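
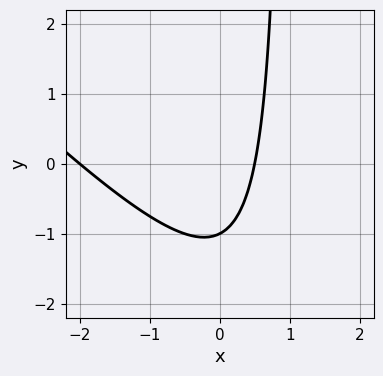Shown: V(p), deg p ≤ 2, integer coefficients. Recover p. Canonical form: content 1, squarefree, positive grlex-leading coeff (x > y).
2*x^2 + 2*x*y + 3*x - 2*y - 2

deg p = 2.
From the axis intercepts and sections: it meets the y-axis at y = -1 (among the integer gridlines); one x-axis crossing is at x = -2.
Assembling these constraints gives the stated polynomial.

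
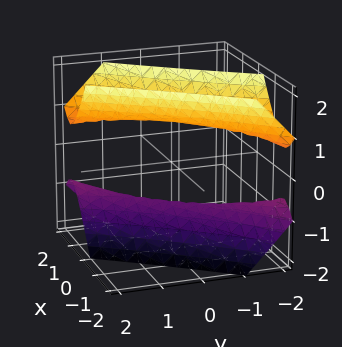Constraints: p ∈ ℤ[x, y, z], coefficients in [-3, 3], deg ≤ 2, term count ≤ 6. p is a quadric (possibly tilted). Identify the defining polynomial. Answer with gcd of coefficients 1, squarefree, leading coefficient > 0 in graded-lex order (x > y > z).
2*x^2 - 3*x*y + y^2 - z^2 + 1

(a) I count 2 distinct pieces. Treating them together as one polynomial.
(b) Degree: a generic line meets the surface in up to 2 points, so deg p = 2.
(c) Against the integer gridlines: among the integer gridlines, it crosses the z-axis at z ∈ {-1, 1}; it misses every integer gridline on the x-axis; it misses every integer gridline on the y-axis.
(d) Fitting integer coefficients to these (and the overall shape) gives p.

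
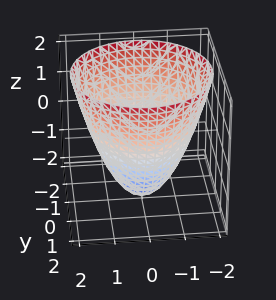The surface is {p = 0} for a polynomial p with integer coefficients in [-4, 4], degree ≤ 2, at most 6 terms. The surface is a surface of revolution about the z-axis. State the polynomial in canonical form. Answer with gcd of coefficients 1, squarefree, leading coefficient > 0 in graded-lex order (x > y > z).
1. The degree is 2 — the shape is more complex than any degree-1 surface.
2. Symmetry: every cross-section ⟂ z is a circle, so x, y appear only via x² + y².
3. Against the integer gridlines: a circular section at z = -1 has radius exactly 1; it meets the z-axis at z = -2 (among the integer gridlines).
4. Matching integer coefficients to the picture gives p.

x^2 + y^2 - z - 2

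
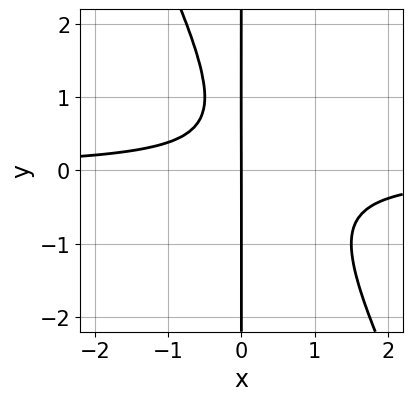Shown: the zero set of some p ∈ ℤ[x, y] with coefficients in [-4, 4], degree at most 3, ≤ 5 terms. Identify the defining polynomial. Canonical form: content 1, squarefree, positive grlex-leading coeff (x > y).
The degree is 3 — the shape is more complex than any degree-2 curve.
From the axis intercepts and sections: it meets the x-axis at x = 0 (among the integer gridlines); the visible y-axis segment lies entirely on the curve.
Solving for integer coefficients yields p as stated.

2*x^2*y + x*y^2 - x*y + x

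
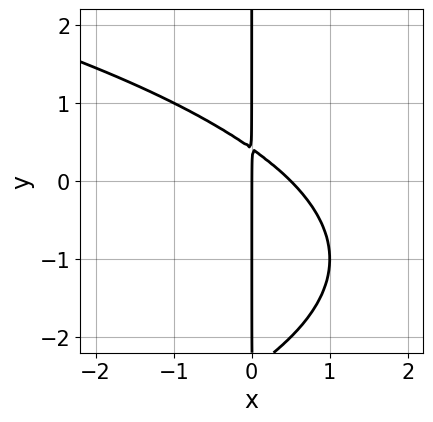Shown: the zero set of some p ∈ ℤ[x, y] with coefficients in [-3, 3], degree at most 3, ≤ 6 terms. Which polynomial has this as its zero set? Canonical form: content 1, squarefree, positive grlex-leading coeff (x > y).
x*y^2 + 2*x^2 + 2*x*y - x

1. Degree: a generic line meets the curve in up to 3 points, so deg p = 3.
2. Checking where it meets the axes: the visible y-axis segment lies entirely on the curve; it crosses the x-axis at the gridline x = 0.
3. Assembling these constraints gives the stated polynomial.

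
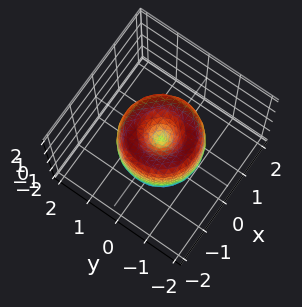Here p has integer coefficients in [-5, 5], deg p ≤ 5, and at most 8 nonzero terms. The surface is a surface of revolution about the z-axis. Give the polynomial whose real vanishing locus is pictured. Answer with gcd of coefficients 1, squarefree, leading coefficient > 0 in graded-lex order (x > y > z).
(a) The degree is 4 — the shape is more complex than any degree-3 surface.
(b) By symmetry, every cross-section ⟂ z is a circle, so x, y appear only via x² + y².
(c) Observable constraints: a circular section at z = 0 has radius between 1 and 2; it meets the x-axis at x = 0 (among the integer gridlines); it crosses the z-axis at the gridline z = 0.
(d) Putting this together gives p.

2*x^4 + 4*x^2*y^2 + 2*y^4 - 3*x^2 - 3*y^2 + z^2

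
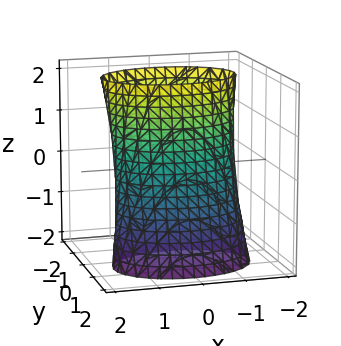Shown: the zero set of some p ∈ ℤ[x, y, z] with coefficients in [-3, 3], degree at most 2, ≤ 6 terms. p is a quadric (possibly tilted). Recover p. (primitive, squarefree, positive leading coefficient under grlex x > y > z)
x^2 + 2*y^2 + y*z - 2

The degree is 2 — a generic line meets the surface in up to 2 points.
Checking where it meets the axes: the y-axis gridline crossings are at y ∈ {-1, 1}; it misses every integer gridline on the z-axis.
Putting this together gives p.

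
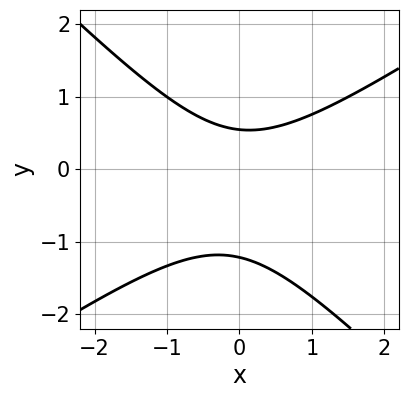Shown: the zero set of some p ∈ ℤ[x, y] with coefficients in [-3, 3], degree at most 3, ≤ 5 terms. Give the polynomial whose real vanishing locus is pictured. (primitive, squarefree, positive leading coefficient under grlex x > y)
The degree is 2 — a generic line meets the curve in up to 2 points.
Against the integer gridlines: no x-intercept at any integer in the box.
The integer polynomial consistent with all of this is the stated p.

2*x^2 - x*y - 3*y^2 - 2*y + 2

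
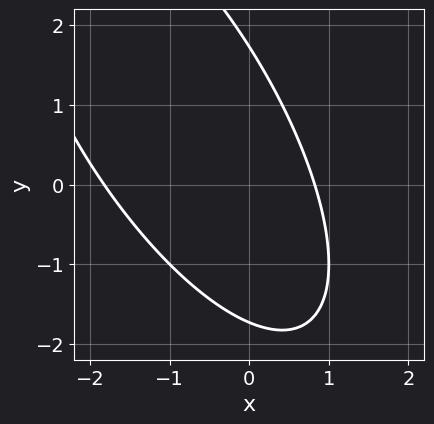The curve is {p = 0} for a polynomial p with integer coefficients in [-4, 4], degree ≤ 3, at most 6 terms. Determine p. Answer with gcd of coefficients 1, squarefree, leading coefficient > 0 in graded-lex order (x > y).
2*x^2 + 2*x*y + y^2 + 2*x - 3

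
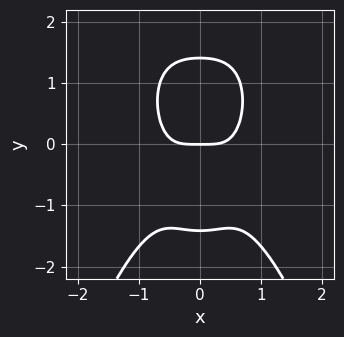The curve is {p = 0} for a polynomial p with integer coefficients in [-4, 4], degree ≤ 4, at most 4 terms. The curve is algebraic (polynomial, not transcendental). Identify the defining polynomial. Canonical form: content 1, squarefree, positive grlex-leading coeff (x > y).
(a) deg p = 4. No degree-3 curve has this shape.
(b) Symmetries: the x ↦ −x reflection is a symmetry, so x appears only in even powers.
(c) Reading off the gridlines: it meets the x-axis at x = 0 (among the integer gridlines); it crosses the y-axis at the gridline y = 0.
(d) Together with the visible shape, these determine p as stated.

3*x^4 + x^2*y + y^3 - 2*y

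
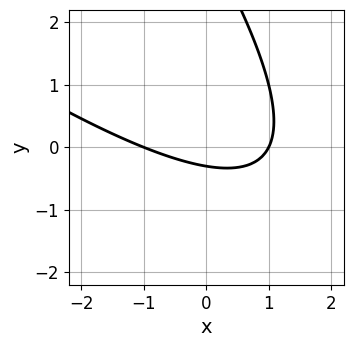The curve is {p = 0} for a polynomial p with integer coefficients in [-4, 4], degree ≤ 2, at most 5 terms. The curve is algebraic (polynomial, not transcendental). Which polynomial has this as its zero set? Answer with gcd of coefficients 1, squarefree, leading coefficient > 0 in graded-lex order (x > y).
First, degree: no degree-1 curve has this shape, so deg p = 2.
Then, checking where it meets the axes: among the integer gridlines, it crosses the x-axis at x ∈ {-1, 1}.
Finally, fitting integer coefficients to these (and the overall shape) gives p.

x^2 + 2*x*y + y^2 - 3*y - 1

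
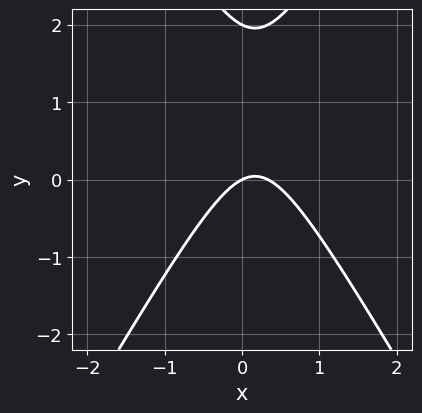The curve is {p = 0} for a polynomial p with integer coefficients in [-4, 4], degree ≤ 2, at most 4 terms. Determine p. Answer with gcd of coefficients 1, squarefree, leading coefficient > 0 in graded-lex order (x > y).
The degree is 2 — the shape is more complex than any degree-1 curve.
Observable constraints: one x-axis crossing is at x = 0; among the integer gridlines, it crosses the y-axis at y ∈ {0, 2}.
Together with the visible shape, these determine p as stated.

3*x^2 - y^2 - x + 2*y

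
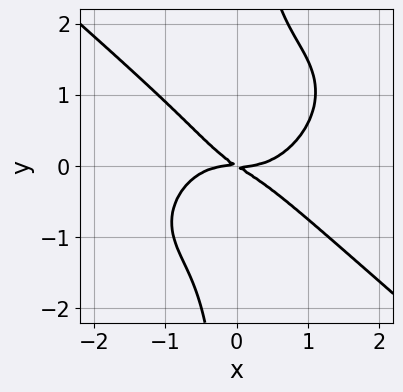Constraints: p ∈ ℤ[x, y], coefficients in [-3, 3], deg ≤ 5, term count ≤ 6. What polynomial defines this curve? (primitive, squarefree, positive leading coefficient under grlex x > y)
Degree: the shape is more complex than any degree-3 curve, so deg p = 4.
Checking where it meets the axes: one x-axis crossing is at x = 0; it crosses the y-axis at the gridline y = 0.
Together with the visible shape, these determine p as stated.

2*x^4 + 3*x*y^3 - x*y^2 - 2*x*y - 3*y^2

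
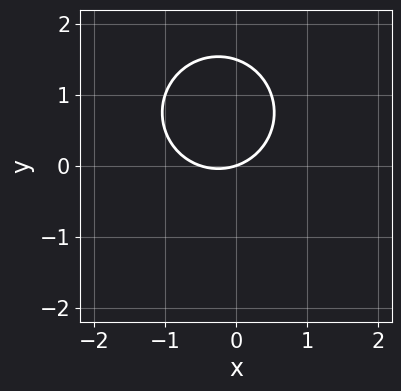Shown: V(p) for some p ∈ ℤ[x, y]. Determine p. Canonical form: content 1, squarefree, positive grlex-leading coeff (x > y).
2*x^2 + 2*y^2 + x - 3*y

First, the degree is 2 — a generic line meets the curve in up to 2 points.
Then, against the integer gridlines: it meets the y-axis at y = 0 (among the integer gridlines); one x-axis crossing is at x = 0.
Finally, fitting integer coefficients to these (and the overall shape) gives p.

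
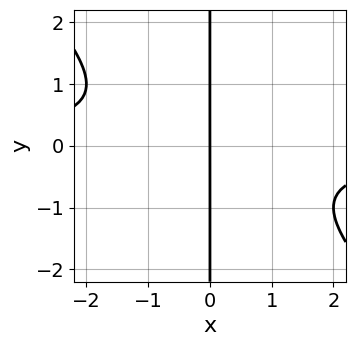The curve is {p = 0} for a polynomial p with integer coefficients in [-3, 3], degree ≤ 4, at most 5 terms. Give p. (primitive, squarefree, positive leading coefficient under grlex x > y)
x^2*y + x*y^2 + x

1. deg p = 3. The shape is more complex than any degree-2 curve.
2. Observable constraints: one x-axis crossing is at x = 0; the visible y-axis segment lies entirely on the curve.
3. The integer polynomial consistent with all of this is the stated p.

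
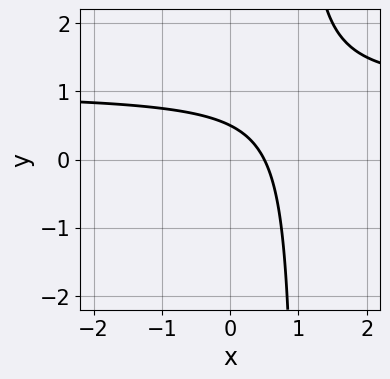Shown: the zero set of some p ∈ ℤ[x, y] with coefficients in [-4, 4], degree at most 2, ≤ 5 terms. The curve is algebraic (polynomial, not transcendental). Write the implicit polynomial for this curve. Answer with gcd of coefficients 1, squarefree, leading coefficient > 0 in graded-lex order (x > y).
2*x*y - 2*x - 2*y + 1

The degree is 2 — a generic line meets the curve in up to 2 points.
Matching integer coefficients to the picture gives p.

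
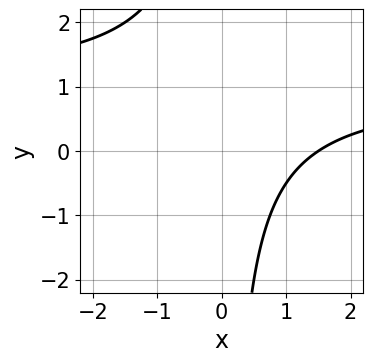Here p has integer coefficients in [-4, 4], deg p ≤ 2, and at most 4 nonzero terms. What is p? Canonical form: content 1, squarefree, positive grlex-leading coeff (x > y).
2*x*y - 2*x + 3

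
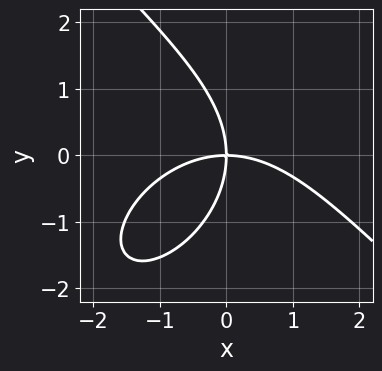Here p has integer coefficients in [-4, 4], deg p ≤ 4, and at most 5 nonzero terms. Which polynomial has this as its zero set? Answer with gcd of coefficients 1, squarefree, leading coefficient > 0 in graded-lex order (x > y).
deg p = 3. The shape is more complex than any degree-2 curve.
Checking where it meets the axes: it meets the y-axis at y = 0 (among the integer gridlines); one x-axis crossing is at x = 0.
Matching integer coefficients to the picture gives p.

x^3 + y^3 + 3*x*y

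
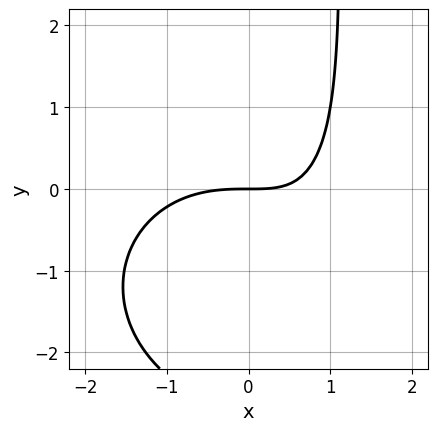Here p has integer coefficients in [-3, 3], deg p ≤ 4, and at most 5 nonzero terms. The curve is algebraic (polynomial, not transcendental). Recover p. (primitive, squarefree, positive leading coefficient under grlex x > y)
deg p = 3. No degree-2 curve has this shape.
From the visible intercepts: it meets the x-axis at x = 0 (among the integer gridlines); one y-axis crossing is at y = 0.
The integer polynomial consistent with all of this is the stated p.

x^3 + x*y^2 + 2*x*y - y^2 - 3*y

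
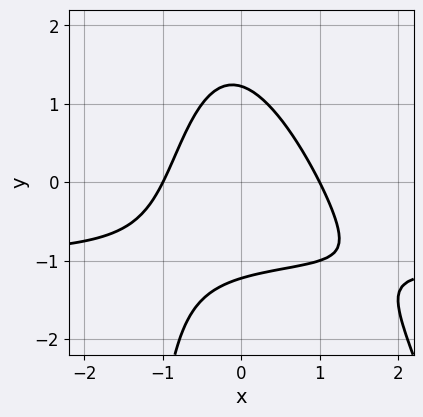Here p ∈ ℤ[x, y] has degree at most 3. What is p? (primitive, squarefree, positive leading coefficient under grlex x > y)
3*x^2*y + x*y^2 + 3*x^2 + 2*y^2 - 3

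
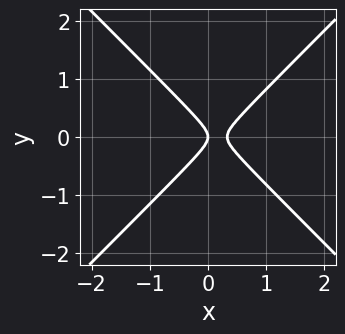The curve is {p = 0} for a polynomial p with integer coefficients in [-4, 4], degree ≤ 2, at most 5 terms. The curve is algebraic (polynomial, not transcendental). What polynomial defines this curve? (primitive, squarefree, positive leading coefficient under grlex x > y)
3*x^2 - 3*y^2 - x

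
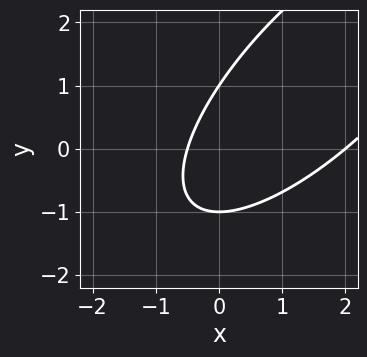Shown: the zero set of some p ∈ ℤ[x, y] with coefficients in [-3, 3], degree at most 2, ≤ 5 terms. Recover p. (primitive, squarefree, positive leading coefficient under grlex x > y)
(a) Degree: a generic line meets the curve in up to 2 points, so deg p = 2.
(b) Reading off the gridlines: the y-axis gridline crossings are at y ∈ {-1, 1}; one x-axis crossing is at x = 2.
(c) The integer polynomial consistent with all of this is the stated p.

2*x^2 - 3*x*y + 2*y^2 - 3*x - 2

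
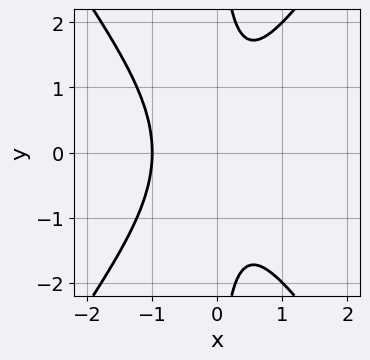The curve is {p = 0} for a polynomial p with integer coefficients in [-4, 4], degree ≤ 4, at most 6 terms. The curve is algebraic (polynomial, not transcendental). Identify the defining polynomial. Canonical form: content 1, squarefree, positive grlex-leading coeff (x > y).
First, degree: a generic line meets the curve in up to 3 points, so deg p = 3.
Next, symmetries: mirror symmetry y ↦ −y ⇒ only even powers of y.
Next, checking where it meets the axes: the curve avoids every integer y-axis point in the box; it meets the x-axis at x = -1 (among the integer gridlines).
Finally, the integer polynomial consistent with all of this is the stated p.

2*x^3 - x*y^2 + x^2 + 1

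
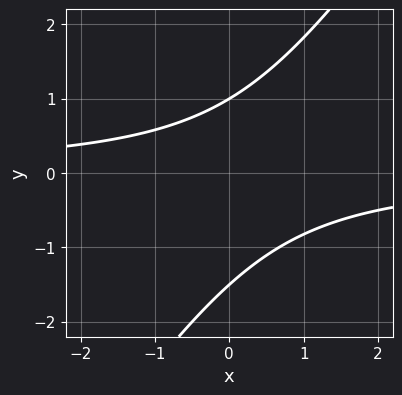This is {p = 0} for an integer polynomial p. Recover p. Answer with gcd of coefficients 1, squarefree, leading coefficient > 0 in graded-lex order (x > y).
1. Degree: a generic line meets the curve in up to 2 points, so deg p = 2.
2. Reading off the gridlines: the curve avoids every integer x-axis point in the box; it meets the y-axis at y = 1 (among the integer gridlines).
3. The integer polynomial consistent with all of this is the stated p.

3*x*y - 2*y^2 - y + 3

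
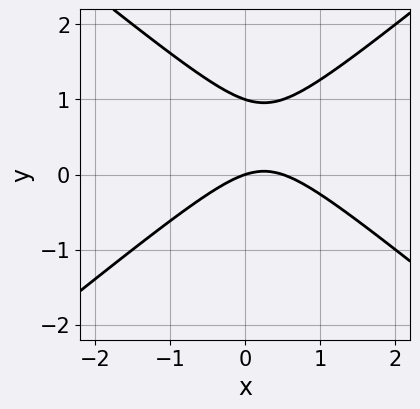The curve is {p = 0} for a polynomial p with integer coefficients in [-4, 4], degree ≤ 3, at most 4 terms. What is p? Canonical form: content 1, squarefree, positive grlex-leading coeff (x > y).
First, the degree is 2 — the shape is more complex than any degree-1 curve.
Next, checking where it meets the axes: the y-axis gridline crossings are at y ∈ {0, 1}; it meets the x-axis at x = 0 (among the integer gridlines).
Finally, putting this together gives p.

2*x^2 - 3*y^2 - x + 3*y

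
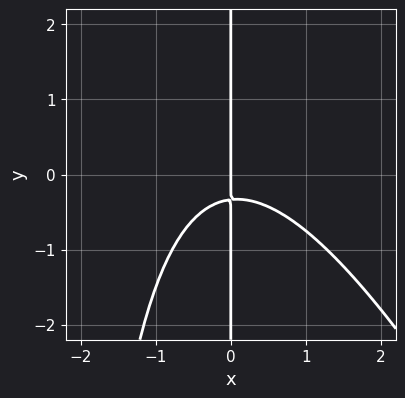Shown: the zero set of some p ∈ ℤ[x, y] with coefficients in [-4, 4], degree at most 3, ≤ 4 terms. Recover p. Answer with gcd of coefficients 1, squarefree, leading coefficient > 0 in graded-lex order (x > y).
2*x^3 + x^2*y + 3*x*y + x

1. The degree is 3 — the shape is more complex than any degree-2 curve.
2. From the axis intercepts and sections: it meets the x-axis at x = 0 (among the integer gridlines); every point of the y-axis in the box is on the curve.
3. Solving for integer coefficients yields p as stated.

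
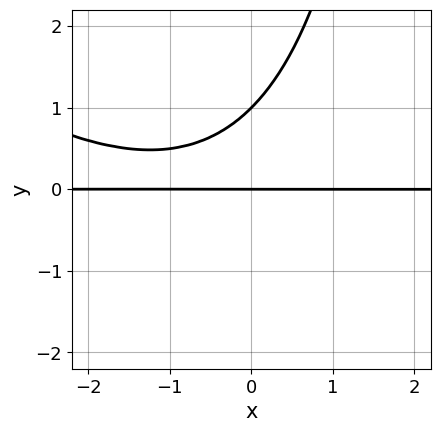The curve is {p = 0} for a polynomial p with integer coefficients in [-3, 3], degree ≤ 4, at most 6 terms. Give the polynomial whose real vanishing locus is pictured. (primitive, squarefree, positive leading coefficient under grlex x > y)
1. Degree: no degree-2 curve has this shape, so deg p = 3.
2. Checking where it meets the axes: among the integer gridlines, it crosses the y-axis at y ∈ {0, 1}; the visible x-axis segment lies entirely on the curve.
3. Together with the visible shape, these determine p as stated.

x^2*y + x*y^2 + 2*x*y - 3*y^2 + 3*y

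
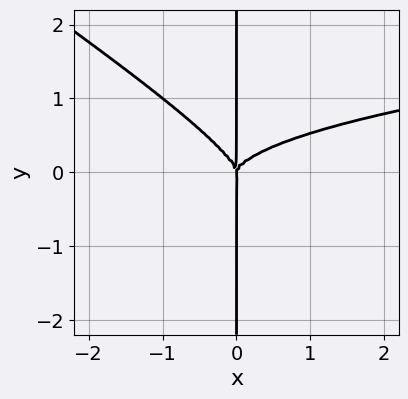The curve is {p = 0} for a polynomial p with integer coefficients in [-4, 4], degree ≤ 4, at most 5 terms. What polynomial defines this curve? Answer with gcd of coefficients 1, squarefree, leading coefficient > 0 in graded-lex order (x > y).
2*x^2*y^2 + 3*x*y^3 - x^3

1. deg p = 4. No degree-3 curve has this shape.
2. Checking where it meets the axes: one x-axis crossing is at x = 0; every point of the y-axis in the box is on the curve.
3. The integer polynomial consistent with all of this is the stated p.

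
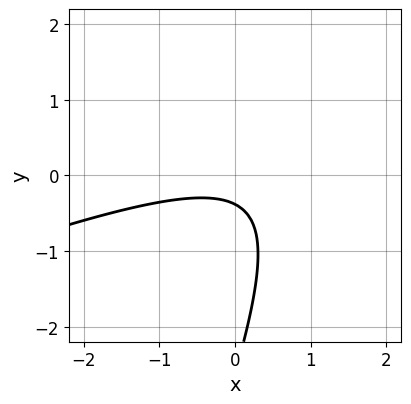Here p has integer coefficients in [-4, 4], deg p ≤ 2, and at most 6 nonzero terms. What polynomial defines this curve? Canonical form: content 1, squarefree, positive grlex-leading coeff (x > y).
Degree: a generic line meets the curve in up to 2 points, so deg p = 2.
Against the integer gridlines: it misses every integer gridline on the x-axis.
The integer polynomial consistent with all of this is the stated p.

x^2 - 3*x*y + y^2 + 3*y + 1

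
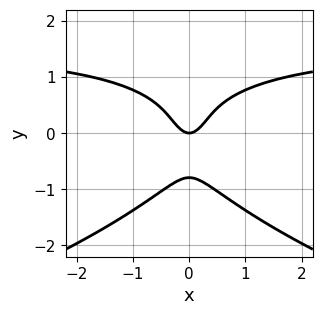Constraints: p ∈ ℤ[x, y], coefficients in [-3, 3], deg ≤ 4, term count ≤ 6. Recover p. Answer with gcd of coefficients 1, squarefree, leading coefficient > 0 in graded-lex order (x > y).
2*y^4 + 2*x^2*y - 3*x^2 + y

1. Degree: no degree-3 curve has this shape, so deg p = 4.
2. Symmetries: it's symmetric under x → −x, forcing even powers of x.
3. Checking where it meets the axes: it crosses the x-axis at the gridline x = 0; it crosses the y-axis at the gridline y = 0.
4. Matching integer coefficients to the picture gives p.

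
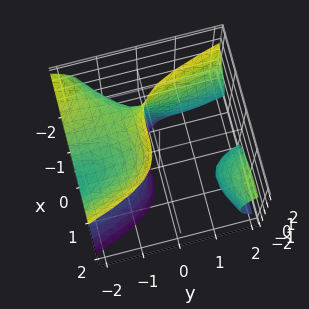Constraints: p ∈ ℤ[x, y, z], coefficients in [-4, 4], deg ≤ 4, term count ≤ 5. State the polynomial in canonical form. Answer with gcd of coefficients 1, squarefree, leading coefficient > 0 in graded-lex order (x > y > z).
2*x^3 - 2*x^2*y - x*y^2 + 2*y*z^2 + 2

The picture has 2 separate pieces. Treating them together as one polynomial.
The degree is 3 — no degree-2 surface has this shape.
Observable constraints: it misses every integer gridline on the y-axis; it meets the x-axis at x = -1 (among the integer gridlines).
Fitting integer coefficients to these (and the overall shape) gives p.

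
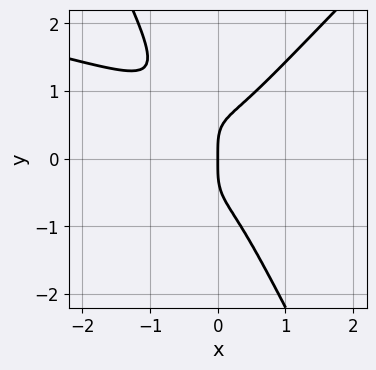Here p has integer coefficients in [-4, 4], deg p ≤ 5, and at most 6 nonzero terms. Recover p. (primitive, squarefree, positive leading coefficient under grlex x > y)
2*x^2*y^2 - x*y^3 - y^4 + 2*x^3 + x

1. deg p = 4. A generic line meets the curve in up to 4 points.
2. Reading off the gridlines: one y-axis crossing is at y = 0; it crosses the x-axis at the gridline x = 0.
3. These observations pin down the coefficients.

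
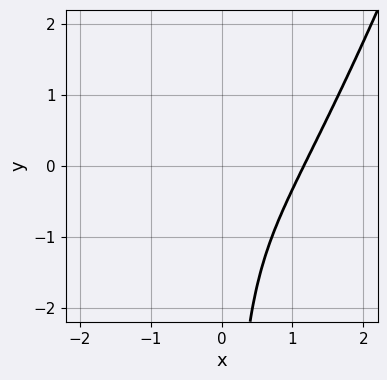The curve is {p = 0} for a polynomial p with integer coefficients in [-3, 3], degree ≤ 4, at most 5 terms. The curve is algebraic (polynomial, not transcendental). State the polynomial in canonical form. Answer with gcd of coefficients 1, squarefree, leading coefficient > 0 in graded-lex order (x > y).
3*x^3 - x^2*y - 2*x^2 - 2*x*y - 2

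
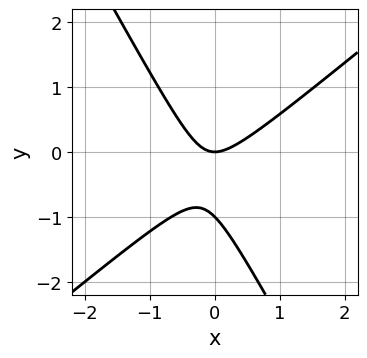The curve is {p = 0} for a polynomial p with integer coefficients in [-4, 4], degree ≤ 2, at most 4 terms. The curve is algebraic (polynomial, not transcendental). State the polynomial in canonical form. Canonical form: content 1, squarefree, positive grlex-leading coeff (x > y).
First, degree: a generic line meets the curve in up to 2 points, so deg p = 2.
Next, observable constraints: it crosses the x-axis at the gridline x = 0; the y-axis gridline crossings are at y ∈ {-1, 0}.
Finally, putting this together gives p.

3*x^2 - 2*x*y - 2*y^2 - 2*y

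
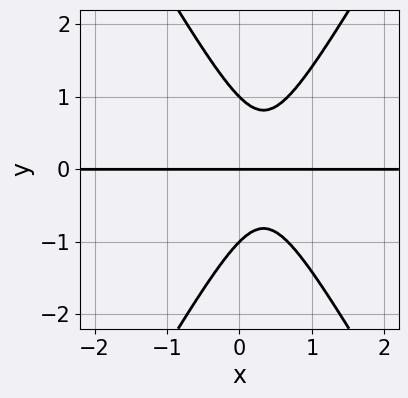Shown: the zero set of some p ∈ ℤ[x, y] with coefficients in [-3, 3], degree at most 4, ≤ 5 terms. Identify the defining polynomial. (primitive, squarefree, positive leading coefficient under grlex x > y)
3*x^2*y - y^3 - 2*x*y + y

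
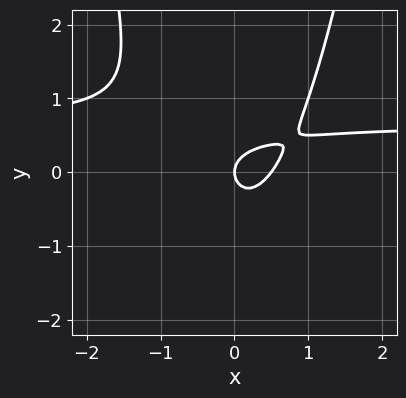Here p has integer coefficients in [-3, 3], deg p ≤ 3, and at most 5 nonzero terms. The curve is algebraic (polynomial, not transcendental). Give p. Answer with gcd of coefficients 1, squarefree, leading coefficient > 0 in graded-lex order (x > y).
(a) deg p = 3.
(b) From the axis intercepts and sections: one y-axis crossing is at y = 0; it meets the x-axis at x = 0 (among the integer gridlines).
(c) Solving for integer coefficients yields p as stated.

3*x^2*y - 2*x^2 - 2*y^2 + x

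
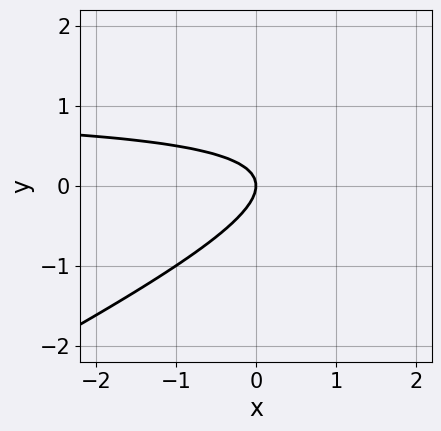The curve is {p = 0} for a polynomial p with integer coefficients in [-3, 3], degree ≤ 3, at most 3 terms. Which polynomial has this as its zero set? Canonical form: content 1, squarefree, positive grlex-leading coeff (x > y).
x*y - 2*y^2 - x

1. The degree is 2 — a generic line meets the curve in up to 2 points.
2. Against the integer gridlines: it meets the y-axis at y = 0 (among the integer gridlines); one x-axis crossing is at x = 0.
3. Solving for integer coefficients yields p as stated.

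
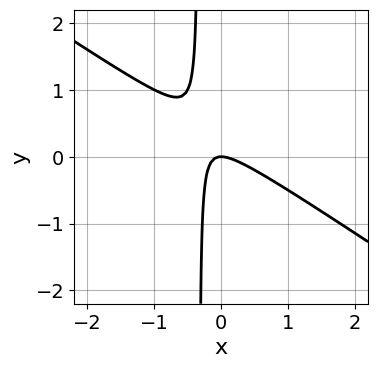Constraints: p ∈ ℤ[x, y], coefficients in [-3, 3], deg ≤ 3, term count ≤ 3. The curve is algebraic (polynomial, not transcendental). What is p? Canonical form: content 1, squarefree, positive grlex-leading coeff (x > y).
2*x^2 + 3*x*y + y

The degree is 2 — the shape is more complex than any degree-1 curve.
Observable constraints: one y-axis crossing is at y = 0; it meets the x-axis at x = 0 (among the integer gridlines).
Fitting integer coefficients to these (and the overall shape) gives p.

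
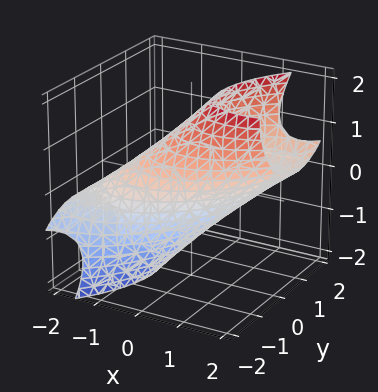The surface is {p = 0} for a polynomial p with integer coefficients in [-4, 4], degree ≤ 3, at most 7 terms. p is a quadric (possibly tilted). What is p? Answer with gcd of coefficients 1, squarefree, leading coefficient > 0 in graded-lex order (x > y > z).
1. deg p = 2. The shape is more complex than any degree-1 surface.
2. The integer polynomial consistent with all of this is the stated p.

x^2 - x*y - 2*x*z + y^2 + z^2 - 2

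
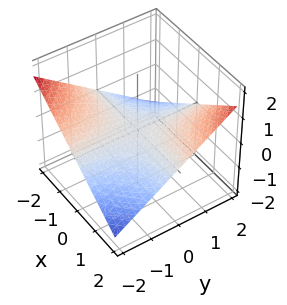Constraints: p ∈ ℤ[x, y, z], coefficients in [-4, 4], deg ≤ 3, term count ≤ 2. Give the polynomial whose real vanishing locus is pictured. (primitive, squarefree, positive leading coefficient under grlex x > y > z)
deg p = 2. A saddle surface; a quadric.
From the axis intercepts and sections: every point of the y-axis in the box is on the surface; every point of the x-axis in the box is on the surface.
These observations pin down the coefficients.

x*y - 3*z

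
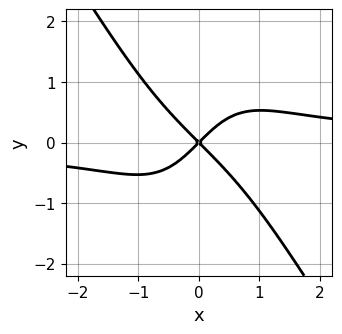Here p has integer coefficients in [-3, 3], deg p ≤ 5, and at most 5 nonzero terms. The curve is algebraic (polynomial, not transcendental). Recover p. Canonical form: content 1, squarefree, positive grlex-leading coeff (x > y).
1. Degree: the shape is more complex than any degree-3 curve, so deg p = 4.
2. From the axis intercepts and sections: it crosses the y-axis at the gridline y = 0; one x-axis crossing is at x = 0.
3. Fitting integer coefficients to these (and the overall shape) gives p.

3*x^3*y + 2*x^2*y^2 - 3*x^2 + 3*y^2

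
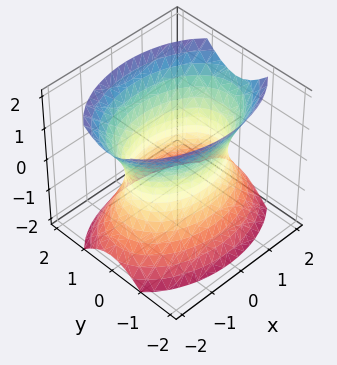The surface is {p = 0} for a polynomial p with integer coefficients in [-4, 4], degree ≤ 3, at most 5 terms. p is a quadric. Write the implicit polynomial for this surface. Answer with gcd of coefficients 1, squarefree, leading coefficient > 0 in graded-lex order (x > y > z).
x^2 + 2*y^2 - z^2 - 2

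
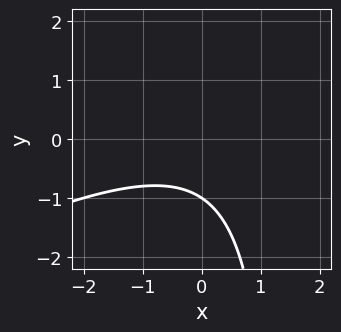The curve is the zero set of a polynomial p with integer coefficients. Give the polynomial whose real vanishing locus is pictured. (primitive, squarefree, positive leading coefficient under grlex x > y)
x^2 - 2*x*y + 3*y + 3

deg p = 2.
From the axis intercepts and sections: it misses every integer gridline on the x-axis; one y-axis crossing is at y = -1.
The integer polynomial consistent with all of this is the stated p.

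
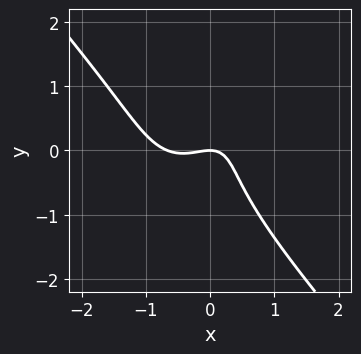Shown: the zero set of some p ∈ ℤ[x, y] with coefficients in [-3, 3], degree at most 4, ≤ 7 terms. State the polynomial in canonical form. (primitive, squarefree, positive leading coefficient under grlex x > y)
3*x^3 + 2*y^3 + 2*x^2 - 2*x*y + 2*y

The degree is 3 — no degree-2 curve has this shape.
Reading off the gridlines: one x-axis crossing is at x = 0; it meets the y-axis at y = 0 (among the integer gridlines).
Fitting integer coefficients to these (and the overall shape) gives p.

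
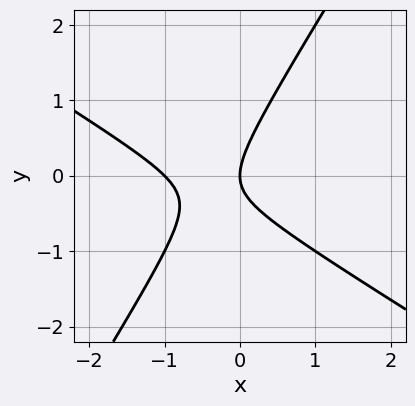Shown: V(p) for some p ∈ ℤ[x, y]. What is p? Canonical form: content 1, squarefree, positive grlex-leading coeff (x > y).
Degree: a generic line meets the curve in up to 2 points, so deg p = 2.
From the visible intercepts: among the integer gridlines, it crosses the x-axis at x ∈ {-1, 0}; it crosses the y-axis at the gridline y = 0.
Matching integer coefficients to the picture gives p.

x^2 + x*y - y^2 + x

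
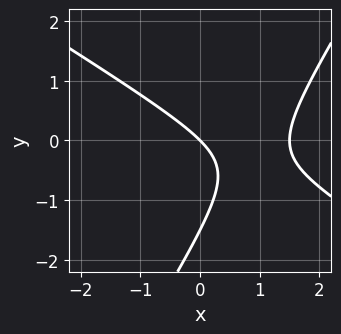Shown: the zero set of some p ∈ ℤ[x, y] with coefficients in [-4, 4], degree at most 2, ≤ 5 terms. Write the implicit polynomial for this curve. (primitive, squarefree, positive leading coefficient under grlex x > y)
2*x^2 + 2*x*y - 2*y^2 - 3*x - 3*y

deg p = 2. The shape is more complex than any degree-1 curve.
Observable constraints: one x-axis crossing is at x = 0; it crosses the y-axis at the gridline y = 0.
Matching integer coefficients to the picture gives p.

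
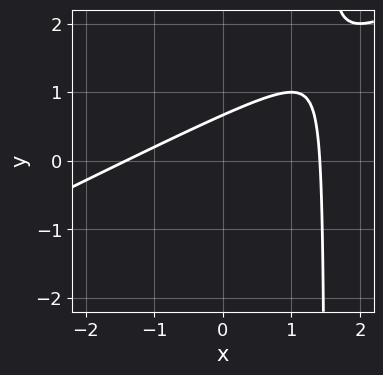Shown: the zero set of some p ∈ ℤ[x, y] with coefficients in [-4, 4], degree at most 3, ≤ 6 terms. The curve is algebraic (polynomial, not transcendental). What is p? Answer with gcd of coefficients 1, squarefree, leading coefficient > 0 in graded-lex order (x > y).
x^2 - 2*x*y + 3*y - 2

1. The degree is 2 — the shape is more complex than any degree-1 curve.
2. Putting this together gives p.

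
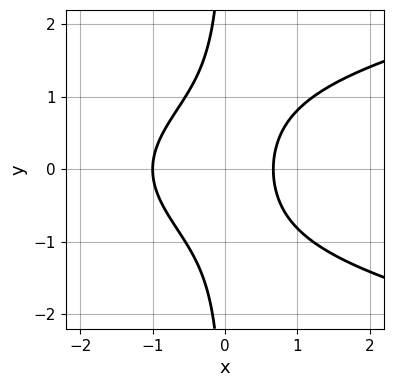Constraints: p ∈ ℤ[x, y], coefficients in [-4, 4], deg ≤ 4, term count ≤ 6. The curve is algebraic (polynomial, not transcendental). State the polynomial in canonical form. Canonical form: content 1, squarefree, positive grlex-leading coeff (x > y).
First, degree: the shape is more complex than any degree-2 curve, so deg p = 3.
Then, symmetries: mirror symmetry y ↦ −y ⇒ only even powers of y.
Next, against the integer gridlines: the curve avoids every integer y-axis point in the box; it meets the x-axis at x = -1 (among the integer gridlines).
Finally, solving for integer coefficients yields p as stated.

3*x*y^2 - 3*x^2 - x + 2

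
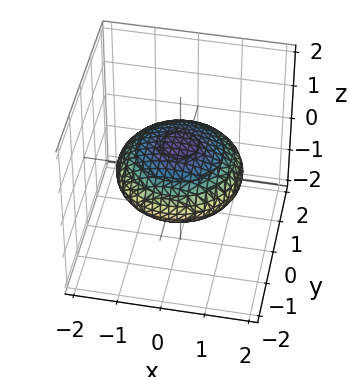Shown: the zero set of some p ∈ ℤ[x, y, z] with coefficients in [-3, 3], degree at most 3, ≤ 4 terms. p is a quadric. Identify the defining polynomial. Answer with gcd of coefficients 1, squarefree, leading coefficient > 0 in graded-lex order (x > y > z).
x^2 + y^2 + 3*z^2 - 2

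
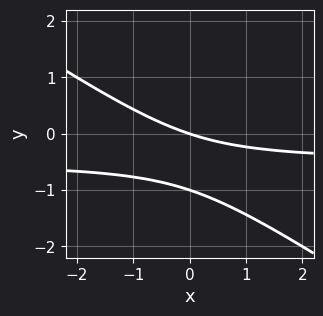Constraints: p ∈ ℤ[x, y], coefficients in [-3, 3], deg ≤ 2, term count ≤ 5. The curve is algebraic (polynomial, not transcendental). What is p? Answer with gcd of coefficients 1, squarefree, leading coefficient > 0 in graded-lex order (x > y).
2*x*y + 3*y^2 + x + 3*y

(a) The degree is 2 — a generic line meets the curve in up to 2 points.
(b) From the visible intercepts: the y-axis gridline crossings are at y ∈ {-1, 0}; it meets the x-axis at x = 0 (among the integer gridlines).
(c) Putting this together gives p.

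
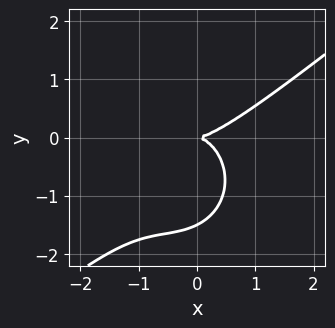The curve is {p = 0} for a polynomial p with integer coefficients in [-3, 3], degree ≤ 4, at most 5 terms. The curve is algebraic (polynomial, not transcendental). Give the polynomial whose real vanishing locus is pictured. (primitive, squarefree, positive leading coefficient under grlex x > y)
1. The degree is 3 — a generic line meets the curve in up to 3 points.
2. Reading off the gridlines: it meets the x-axis at x = 0 (among the integer gridlines); it meets the y-axis at y = 0 (among the integer gridlines).
3. Solving for integer coefficients yields p as stated.

2*x^3 - 2*x^2*y + x*y^2 - 2*y^3 - 3*y^2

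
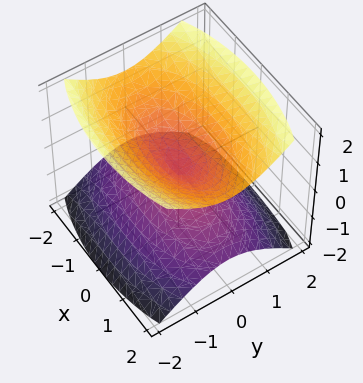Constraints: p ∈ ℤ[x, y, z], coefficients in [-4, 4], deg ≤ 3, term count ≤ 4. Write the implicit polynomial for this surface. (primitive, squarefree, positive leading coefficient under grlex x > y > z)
First, the picture has 2 separate pieces. They look like related sheets of one shape, so recover p as a whole.
Next, degree: two nappes meeting at a single point; a quadric, so deg p = 2.
Then, symmetries: the x ↦ −x reflection is a symmetry, so x appears only in even powers; it's symmetric under z → −z, forcing even powers of z; it's symmetric under y → −y, forcing even powers of y.
Then, from the axis intercepts and sections: one x-axis crossing is at x = 0; it crosses the y-axis at the gridline y = 0; one z-axis crossing is at z = 0.
Finally, matching integer coefficients to the picture gives p.

x^2 + 3*y^2 - 3*z^2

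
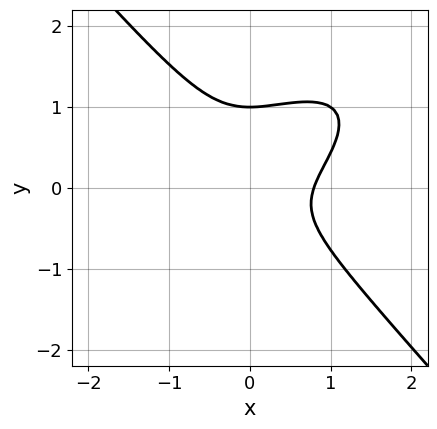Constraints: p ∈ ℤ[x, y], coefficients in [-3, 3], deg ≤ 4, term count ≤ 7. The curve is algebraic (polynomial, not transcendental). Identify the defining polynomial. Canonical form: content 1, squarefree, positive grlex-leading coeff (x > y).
2*x^3 - 2*x^2*y + 3*y^3 - 2*y^2 - 1

(a) deg p = 3. A generic line meets the curve in up to 3 points.
(b) Against the integer gridlines: it meets the y-axis at y = 1 (among the integer gridlines).
(c) Solving for integer coefficients yields p as stated.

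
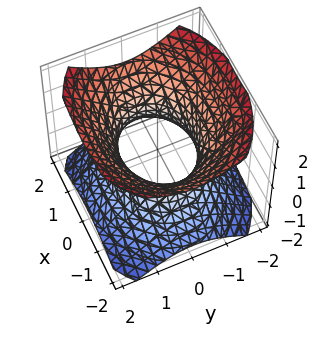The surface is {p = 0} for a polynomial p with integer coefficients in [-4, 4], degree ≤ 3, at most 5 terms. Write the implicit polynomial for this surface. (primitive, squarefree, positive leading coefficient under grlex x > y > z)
2*x^2 + 3*y^2 - 3*z^2 - 3

1. The degree is 2 — one connected sheet with a waist; a quadric.
2. Symmetries: it's symmetric under y → −y, forcing even powers of y; mirror symmetry x ↦ −x ⇒ only even powers of x; the z ↦ −z reflection is a symmetry, so z appears only in even powers.
3. Against the integer gridlines: the y-axis gridline crossings are at y ∈ {-1, 1}; it misses every integer gridline on the z-axis.
4. Putting this together gives p.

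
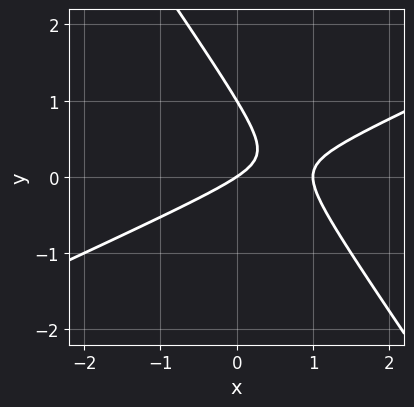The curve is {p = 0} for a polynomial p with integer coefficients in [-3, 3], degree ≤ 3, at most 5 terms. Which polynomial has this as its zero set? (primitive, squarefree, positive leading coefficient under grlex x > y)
2*x^2 - 3*x*y - 3*y^2 - 2*x + 3*y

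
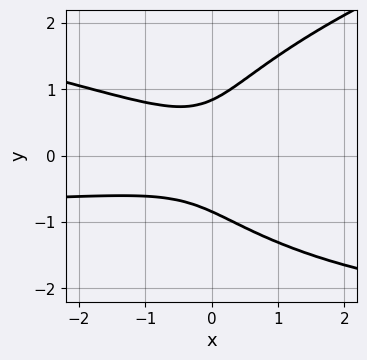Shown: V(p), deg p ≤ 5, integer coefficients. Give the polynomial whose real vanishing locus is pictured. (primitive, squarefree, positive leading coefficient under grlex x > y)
Degree: the shape is more complex than any degree-3 curve, so deg p = 4.
Checking where it meets the axes: no x-intercept at any integer in the box.
Assembling these constraints gives the stated polynomial.

2*y^4 - x^2*y - 3*x*y^2 - x^2 - 1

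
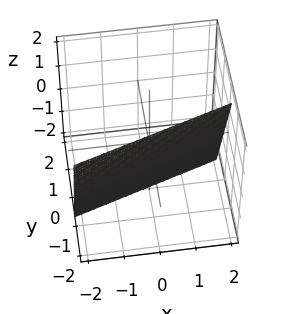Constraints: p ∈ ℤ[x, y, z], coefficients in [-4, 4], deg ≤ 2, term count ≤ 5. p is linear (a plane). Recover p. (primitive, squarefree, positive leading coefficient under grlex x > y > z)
x - 3*y - z - 2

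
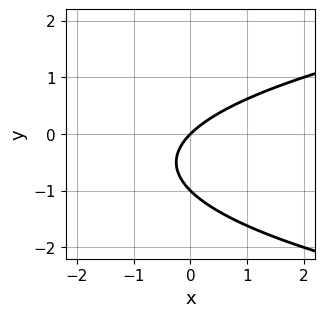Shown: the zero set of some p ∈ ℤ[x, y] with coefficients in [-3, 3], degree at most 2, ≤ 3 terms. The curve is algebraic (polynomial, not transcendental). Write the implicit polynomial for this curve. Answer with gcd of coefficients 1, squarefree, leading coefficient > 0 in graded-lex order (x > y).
(a) Degree: a generic line meets the curve in up to 2 points, so deg p = 2.
(b) From the visible intercepts: among the integer gridlines, it crosses the y-axis at y ∈ {-1, 0}; it crosses the x-axis at the gridline x = 0.
(c) Together with the visible shape, these determine p as stated.

y^2 - x + y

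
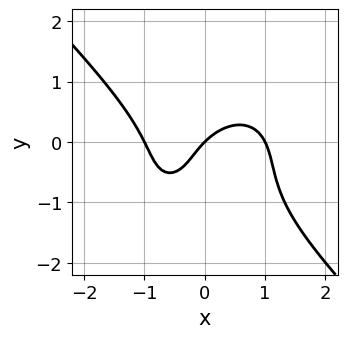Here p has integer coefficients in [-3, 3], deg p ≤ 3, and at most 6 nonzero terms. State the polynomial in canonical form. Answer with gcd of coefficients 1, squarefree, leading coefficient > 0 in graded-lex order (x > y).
1. deg p = 3. No degree-2 curve has this shape.
2. From the visible intercepts: the x-axis gridline crossings are at x ∈ {-1, 0, 1}; it meets the y-axis at y = 0 (among the integer gridlines).
3. Together with the visible shape, these determine p as stated.

x^3 + y^3 + y^2 - x + y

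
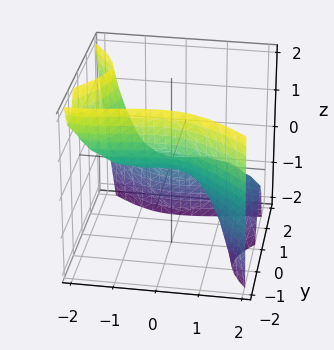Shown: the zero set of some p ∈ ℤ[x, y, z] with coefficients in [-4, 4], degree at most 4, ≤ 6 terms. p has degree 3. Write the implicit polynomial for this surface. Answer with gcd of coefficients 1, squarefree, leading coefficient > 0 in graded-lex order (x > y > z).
The degree is 3 — no degree-2 surface has this shape.
Checking where it meets the axes: one y-axis crossing is at y = 0; one x-axis crossing is at x = 0; it meets the z-axis at z = 0 (among the integer gridlines).
Matching integer coefficients to the picture gives p.

x^3 - 2*x^2*y + 3*y^3 + 3*z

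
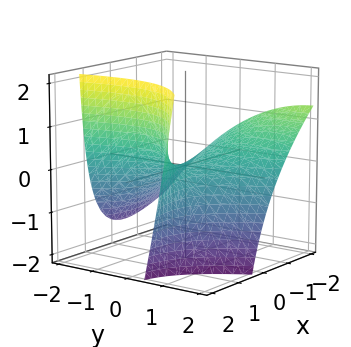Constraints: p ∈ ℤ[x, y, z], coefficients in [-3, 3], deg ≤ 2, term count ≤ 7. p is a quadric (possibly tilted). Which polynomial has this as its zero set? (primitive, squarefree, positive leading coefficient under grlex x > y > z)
1. Degree: no degree-1 surface has this shape, so deg p = 2.
2. From the visible intercepts: one y-axis crossing is at y = 0; one x-axis crossing is at x = 0.
3. Assembling these constraints gives the stated polynomial.

x^2 - 2*x*y + 2*x*z - y^2 - 3*z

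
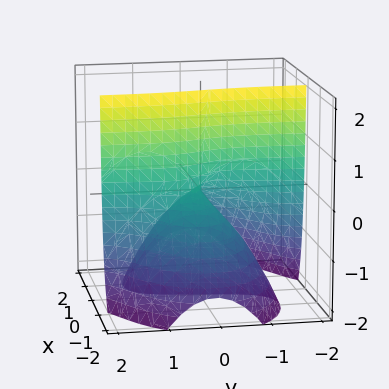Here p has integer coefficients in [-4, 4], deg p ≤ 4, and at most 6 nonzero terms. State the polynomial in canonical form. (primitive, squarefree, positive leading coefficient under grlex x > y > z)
1. Degree: a generic line meets the surface in up to 3 points, so deg p = 3.
2. From the axis intercepts and sections: every point of the z-axis in the box is on the surface; it meets the x-axis at x = 0 (among the integer gridlines); it meets the y-axis at y = 0 (among the integer gridlines).
3. Fitting integer coefficients to these (and the overall shape) gives p.

x^3 + 2*x*y^2 + 3*x*z + y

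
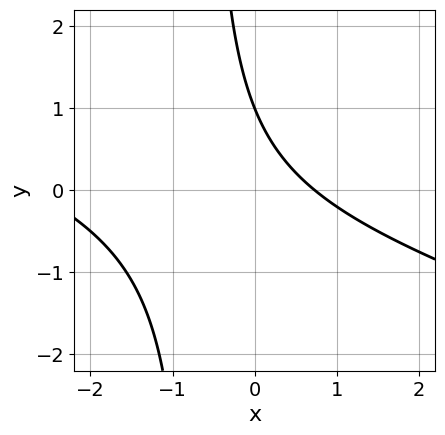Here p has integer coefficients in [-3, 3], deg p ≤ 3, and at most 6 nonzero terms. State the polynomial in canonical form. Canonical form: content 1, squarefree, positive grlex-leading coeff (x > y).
(a) deg p = 2.
(b) Checking where it meets the axes: one y-axis crossing is at y = 1.
(c) Putting this together gives p.

x^2 + 3*x*y + 2*x + 2*y - 2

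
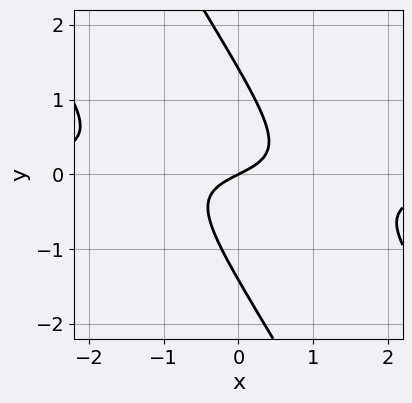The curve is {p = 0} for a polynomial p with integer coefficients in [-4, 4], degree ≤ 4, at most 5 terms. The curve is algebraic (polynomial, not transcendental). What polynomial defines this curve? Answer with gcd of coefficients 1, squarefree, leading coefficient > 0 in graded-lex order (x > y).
2*x^2*y + 3*x*y^2 + y^3 + x - 2*y

1. Degree: no degree-2 curve has this shape, so deg p = 3.
2. From the visible intercepts: one y-axis crossing is at y = 0; one x-axis crossing is at x = 0.
3. These observations pin down the coefficients.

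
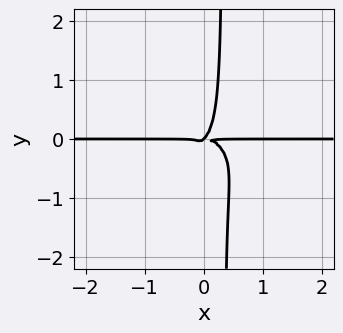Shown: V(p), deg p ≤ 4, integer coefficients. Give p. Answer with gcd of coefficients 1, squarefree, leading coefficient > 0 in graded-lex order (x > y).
1. The degree is 4 — a generic line meets the curve in up to 4 points.
2. Reading off the gridlines: every point of the x-axis in the box is on the curve; one y-axis crossing is at y = 0.
3. Assembling these constraints gives the stated polynomial.

2*x^3*y + 3*x*y^3 + x*y^2 - y^3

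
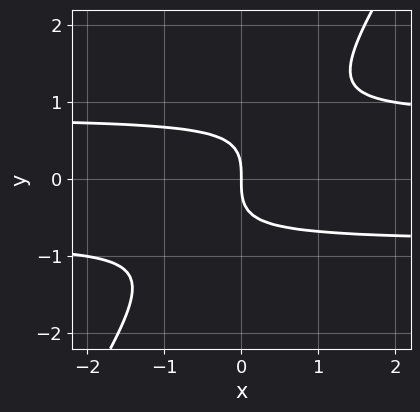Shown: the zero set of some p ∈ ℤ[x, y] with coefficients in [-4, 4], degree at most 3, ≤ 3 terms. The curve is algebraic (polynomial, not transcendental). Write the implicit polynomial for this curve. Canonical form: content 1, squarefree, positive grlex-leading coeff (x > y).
3*x*y^2 - 2*y^3 - 2*x

(a) deg p = 3.
(b) Reading off the gridlines: one y-axis crossing is at y = 0; it crosses the x-axis at the gridline x = 0.
(c) Matching integer coefficients to the picture gives p.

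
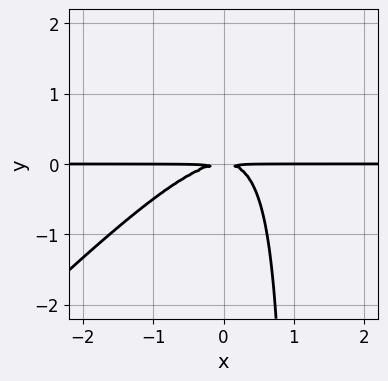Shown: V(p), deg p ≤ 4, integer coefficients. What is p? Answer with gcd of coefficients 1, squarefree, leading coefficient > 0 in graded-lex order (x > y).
x^2*y - x*y^2 + y^2

(a) deg p = 3. A generic line meets the curve in up to 3 points.
(b) Checking where it meets the axes: the visible x-axis segment lies entirely on the curve.
(c) Putting this together gives p.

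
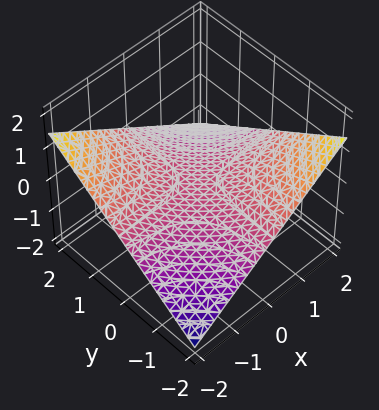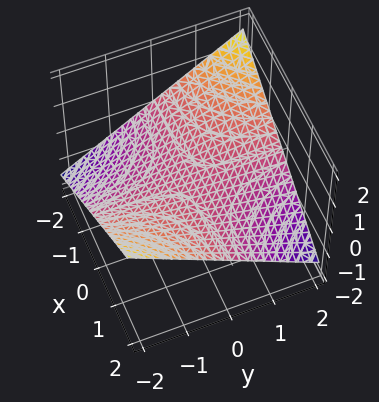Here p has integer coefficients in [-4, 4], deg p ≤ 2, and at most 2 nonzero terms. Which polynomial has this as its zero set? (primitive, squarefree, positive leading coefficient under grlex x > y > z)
x*y + 3*z

(a) Degree: a saddle surface; a quadric, so deg p = 2.
(b) Against the integer gridlines: every point of the y-axis in the box is on the surface; one z-axis crossing is at z = 0.
(c) Assembling these constraints gives the stated polynomial. Check: (1, 0, 0) on the x-axis lies on the surface, and p(1, 0, 0) = 0. ✓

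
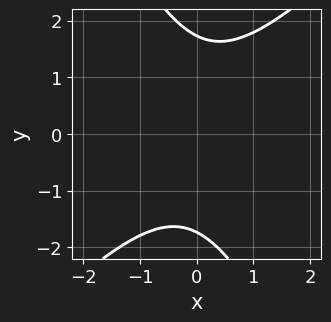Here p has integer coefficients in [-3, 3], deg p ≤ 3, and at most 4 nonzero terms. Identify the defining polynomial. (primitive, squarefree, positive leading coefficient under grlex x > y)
The degree is 2 — no degree-1 curve has this shape.
Checking where it meets the axes: the curve avoids every integer x-axis point in the box.
Fitting integer coefficients to these (and the overall shape) gives p.

2*x^2 - x*y - y^2 + 3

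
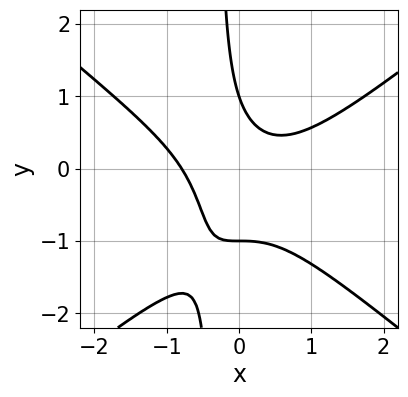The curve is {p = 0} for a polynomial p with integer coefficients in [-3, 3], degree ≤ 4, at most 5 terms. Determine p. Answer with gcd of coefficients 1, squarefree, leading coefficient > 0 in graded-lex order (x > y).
2*x^3 - 3*x*y^2 - 3*x*y - y^2 + 1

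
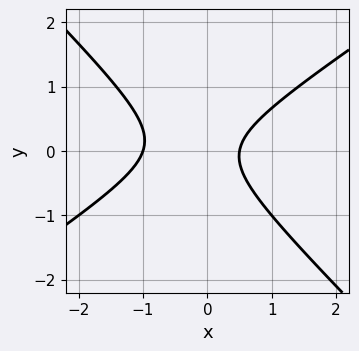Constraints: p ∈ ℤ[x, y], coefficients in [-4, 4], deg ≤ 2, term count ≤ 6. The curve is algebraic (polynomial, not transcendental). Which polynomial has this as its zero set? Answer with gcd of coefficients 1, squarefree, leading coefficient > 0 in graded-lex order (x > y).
2*x^2 - x*y - 3*y^2 + x - 1

(a) The degree is 2 — no degree-1 curve has this shape.
(b) Observable constraints: no y-intercept at any integer in the box; one x-axis crossing is at x = -1.
(c) The integer polynomial consistent with all of this is the stated p.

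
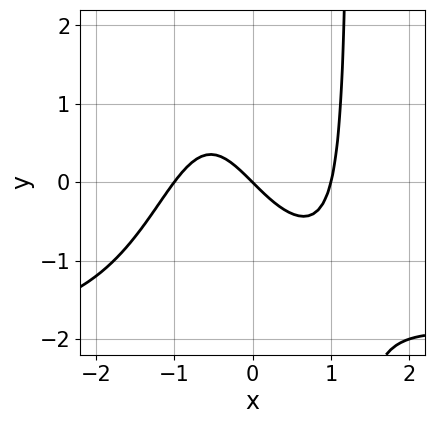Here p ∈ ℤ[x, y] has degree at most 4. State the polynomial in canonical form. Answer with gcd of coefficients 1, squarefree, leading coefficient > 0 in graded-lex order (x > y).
x^3*y + 2*x^3 - 2*x - 2*y

1. The degree is 4 — a generic line meets the curve in up to 4 points.
2. Against the integer gridlines: among the integer gridlines, it crosses the x-axis at x ∈ {-1, 0, 1}; it crosses the y-axis at the gridline y = 0.
3. Assembling these constraints gives the stated polynomial.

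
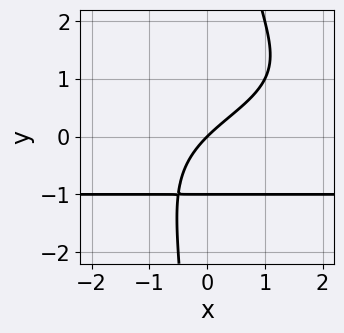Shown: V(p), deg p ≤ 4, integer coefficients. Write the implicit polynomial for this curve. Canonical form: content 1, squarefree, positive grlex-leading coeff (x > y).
deg p = 4. No degree-3 curve has this shape.
Reading off the gridlines: among the integer gridlines, it crosses the y-axis at y ∈ {-1, 0}; one x-axis crossing is at x = 0.
The integer polynomial consistent with all of this is the stated p.

x*y^3 + x*y - 2*y^2 + 2*x - 2*y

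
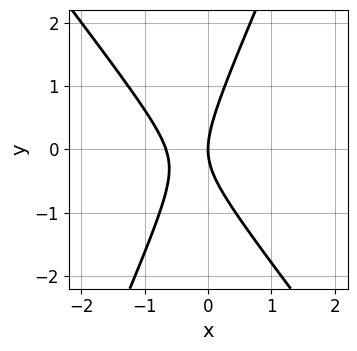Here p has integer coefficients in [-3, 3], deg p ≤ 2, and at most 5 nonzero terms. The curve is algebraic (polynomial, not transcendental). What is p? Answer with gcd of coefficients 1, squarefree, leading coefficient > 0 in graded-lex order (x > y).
Degree: a generic line meets the curve in up to 2 points, so deg p = 2.
Observable constraints: one x-axis crossing is at x = 0; one y-axis crossing is at y = 0.
Fitting integer coefficients to these (and the overall shape) gives p.

3*x^2 + x*y - y^2 + 2*x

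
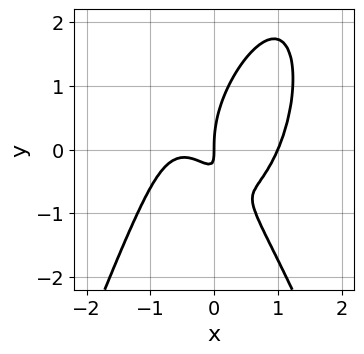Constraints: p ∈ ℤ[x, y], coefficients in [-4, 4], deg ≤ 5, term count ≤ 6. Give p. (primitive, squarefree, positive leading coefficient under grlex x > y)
3*x^4 + y^3 - 2*x^2 - 3*x*y - x

The degree is 4 — the shape is more complex than any degree-3 curve.
Against the integer gridlines: among the integer gridlines, it crosses the x-axis at x ∈ {0, 1}; it meets the y-axis at y = 0 (among the integer gridlines).
These observations pin down the coefficients.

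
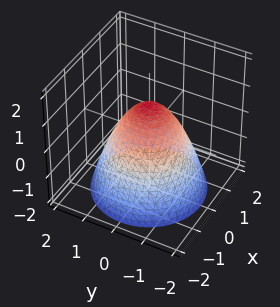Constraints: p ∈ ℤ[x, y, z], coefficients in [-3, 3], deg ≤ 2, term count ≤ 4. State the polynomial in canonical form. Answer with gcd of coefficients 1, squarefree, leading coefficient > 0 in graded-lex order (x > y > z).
x^2 + y^2 + z - 1

First, deg p = 2. A generic line meets the surface in up to 2 points.
Then, by symmetry, every cross-section ⟂ z is a circle, so x, y appear only via x² + y².
Next, from the axis intercepts and sections: a circular section at z = -1 has radius between 1 and 2; one z-axis crossing is at z = 1.
Finally, putting this together gives p. Check: (0, 1, 0) on the y-axis lies on the surface, and p(0, 1, 0) = 0. ✓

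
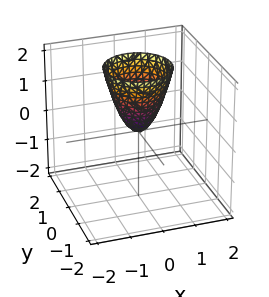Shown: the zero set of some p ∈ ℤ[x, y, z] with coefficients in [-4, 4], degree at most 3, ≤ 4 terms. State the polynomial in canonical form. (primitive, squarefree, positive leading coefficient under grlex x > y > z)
1. The degree is 2 — a single bowl opening along one axis; a quadric.
2. Symmetries: the z-axis is an axis of rotation, so x and y enter only as x² + y².
3. From the axis intercepts and sections: one y-axis crossing is at y = 0; a circular section at z = 2 has radius exactly 1.
4. These observations pin down the coefficients.

2*x^2 + 2*y^2 - z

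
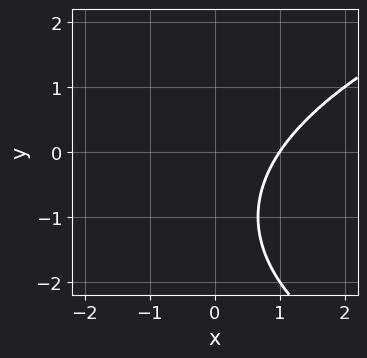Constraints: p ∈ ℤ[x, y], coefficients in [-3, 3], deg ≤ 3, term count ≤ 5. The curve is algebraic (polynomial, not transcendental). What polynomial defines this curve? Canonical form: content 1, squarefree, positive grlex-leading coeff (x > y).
y^2 - 3*x + 2*y + 3

1. Degree: the shape is more complex than any degree-1 curve, so deg p = 2.
2. From the visible intercepts: one x-axis crossing is at x = 1; it misses every integer gridline on the y-axis.
3. Solving for integer coefficients yields p as stated.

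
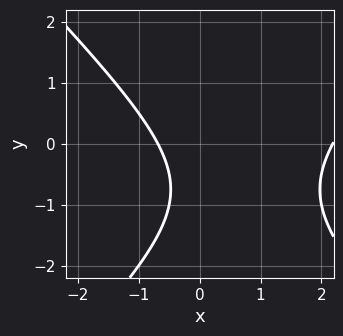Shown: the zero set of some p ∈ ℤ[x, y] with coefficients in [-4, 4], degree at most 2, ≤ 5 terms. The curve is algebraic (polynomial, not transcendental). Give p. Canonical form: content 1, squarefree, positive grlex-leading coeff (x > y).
2*x^2 - 2*y^2 - 3*x - 3*y - 3

First, deg p = 2. A generic line meets the curve in up to 2 points.
Then, from the axis intercepts and sections: no y-intercept at any integer in the box.
Finally, the integer polynomial consistent with all of this is the stated p.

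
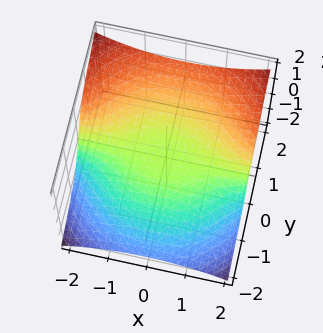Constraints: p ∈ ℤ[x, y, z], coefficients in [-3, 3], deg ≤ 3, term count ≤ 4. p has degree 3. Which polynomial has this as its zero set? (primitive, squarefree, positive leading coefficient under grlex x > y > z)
x^2*y + 2*y^3 - 3*y^2*z - 2*z

1. deg p = 3. No degree-2 surface has this shape.
2. From the visible intercepts: one z-axis crossing is at z = 0; the visible x-axis segment lies entirely on the surface.
3. These observations pin down the coefficients.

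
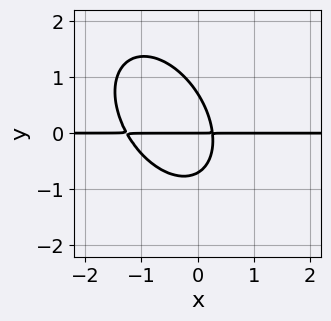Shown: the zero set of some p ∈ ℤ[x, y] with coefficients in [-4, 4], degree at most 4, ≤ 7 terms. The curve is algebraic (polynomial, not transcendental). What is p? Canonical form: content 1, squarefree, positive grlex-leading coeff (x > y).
3*x^2*y + 2*x*y^2 + 2*y^3 + 3*x*y - y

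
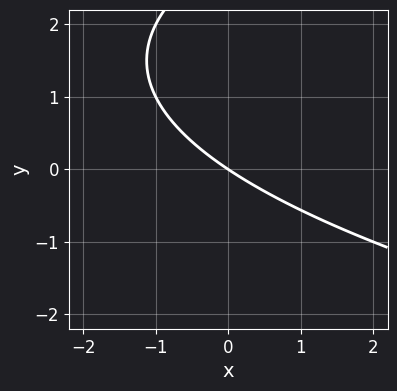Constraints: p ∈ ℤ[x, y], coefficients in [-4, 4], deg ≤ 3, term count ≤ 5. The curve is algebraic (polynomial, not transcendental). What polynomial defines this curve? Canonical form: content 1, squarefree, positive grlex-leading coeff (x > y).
y^2 - 2*x - 3*y

1. The degree is 2 — a generic line meets the curve in up to 2 points.
2. Checking where it meets the axes: one x-axis crossing is at x = 0; it meets the y-axis at y = 0 (among the integer gridlines).
3. Fitting integer coefficients to these (and the overall shape) gives p.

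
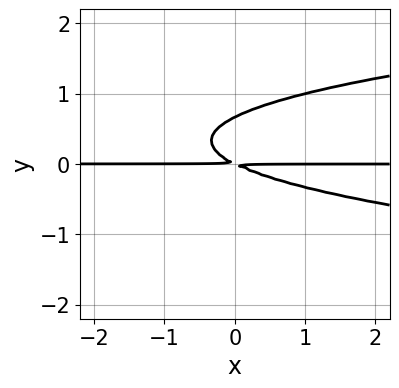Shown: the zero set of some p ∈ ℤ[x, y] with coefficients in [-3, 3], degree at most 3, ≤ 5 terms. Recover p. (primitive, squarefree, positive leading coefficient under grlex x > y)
3*y^3 - x*y - 2*y^2

The degree is 3 — no degree-2 curve has this shape.
Checking where it meets the axes: every point of the x-axis in the box is on the curve.
Fitting integer coefficients to these (and the overall shape) gives p.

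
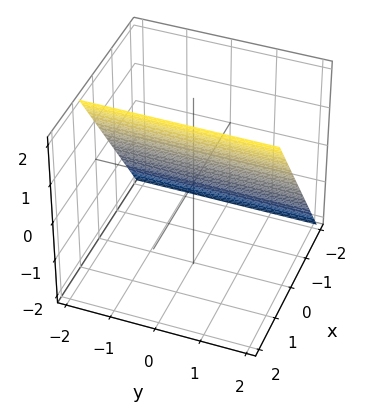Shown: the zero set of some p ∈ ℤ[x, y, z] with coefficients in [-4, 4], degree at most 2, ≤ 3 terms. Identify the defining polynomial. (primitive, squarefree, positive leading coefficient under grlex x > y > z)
3*x - 2*z + 2

1. Degree: every cross-section is a straight line — this is a plane, so deg p = 1.
2. From the axis intercepts and sections: it crosses the z-axis at the gridline z = 1; no y-intercept at any integer in the box.
3. These observations pin down the coefficients.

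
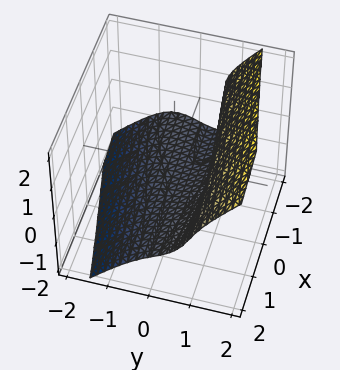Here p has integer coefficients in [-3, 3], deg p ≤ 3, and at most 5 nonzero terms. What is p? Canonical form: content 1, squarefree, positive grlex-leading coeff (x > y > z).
1. The degree is 3 — a generic line meets the surface in up to 3 points.
2. From the visible intercepts: the surface avoids every integer x-axis point in the box.
3. Matching integer coefficients to the picture gives p.

2*x*y*z - 3*y^3 - y*z^2 + 3*z^3 + 2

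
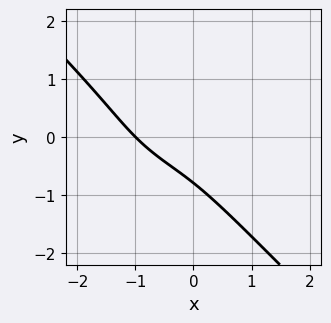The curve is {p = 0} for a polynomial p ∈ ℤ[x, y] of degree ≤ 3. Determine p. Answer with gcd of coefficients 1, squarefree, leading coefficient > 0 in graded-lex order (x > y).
(a) Degree: no degree-2 curve has this shape, so deg p = 3.
(b) Observable constraints: it crosses the x-axis at the gridline x = -1.
(c) Matching integer coefficients to the picture gives p.

x^3 + x*y^2 + 2*y^3 - 3*x*y + 1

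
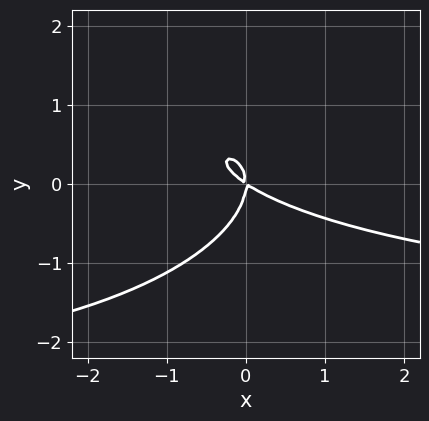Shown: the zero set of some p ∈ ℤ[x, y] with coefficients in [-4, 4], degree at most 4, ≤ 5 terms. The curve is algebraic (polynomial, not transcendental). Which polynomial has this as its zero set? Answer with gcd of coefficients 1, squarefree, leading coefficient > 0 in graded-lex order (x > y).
x^2*y + 3*y^3 + 2*x^2 + 3*x*y

1. Degree: a generic line meets the curve in up to 3 points, so deg p = 3.
2. From the axis intercepts and sections: one x-axis crossing is at x = 0; one y-axis crossing is at y = 0.
3. Assembling these constraints gives the stated polynomial.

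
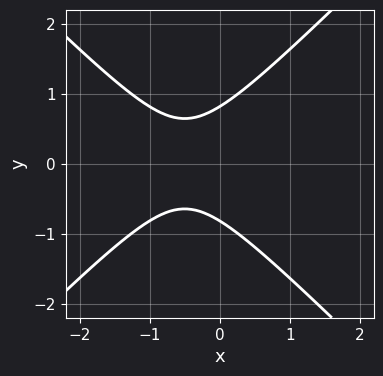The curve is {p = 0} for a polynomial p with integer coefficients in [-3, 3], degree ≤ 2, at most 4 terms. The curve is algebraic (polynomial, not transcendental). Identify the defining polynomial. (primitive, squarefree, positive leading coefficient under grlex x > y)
(a) Degree: a generic line meets the curve in up to 2 points, so deg p = 2.
(b) Symmetries: the y ↦ −y reflection is a symmetry, so y appears only in even powers.
(c) Observable constraints: no x-intercept at any integer in the box.
(d) Matching integer coefficients to the picture gives p.

3*x^2 - 3*y^2 + 3*x + 2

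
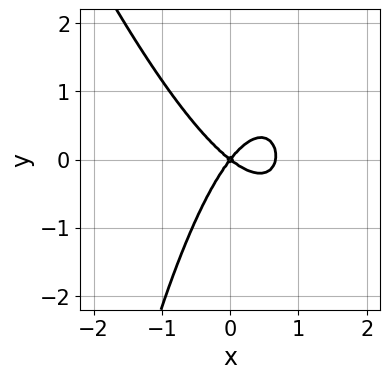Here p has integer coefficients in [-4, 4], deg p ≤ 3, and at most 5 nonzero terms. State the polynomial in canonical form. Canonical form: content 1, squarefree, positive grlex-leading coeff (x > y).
First, deg p = 3.
Next, from the axis intercepts and sections: it meets the x-axis at x = 0 (among the integer gridlines); one y-axis crossing is at y = 0.
Finally, matching integer coefficients to the picture gives p.

3*x^3 + x^2*y - 2*x^2 - x*y + 2*y^2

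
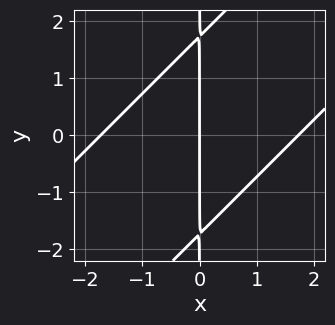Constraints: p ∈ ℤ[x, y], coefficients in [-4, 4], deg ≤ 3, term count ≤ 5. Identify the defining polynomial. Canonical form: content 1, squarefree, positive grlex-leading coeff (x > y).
x^3 - 2*x^2*y + x*y^2 - 3*x

1. deg p = 3.
2. Checking where it meets the axes: one x-axis crossing is at x = 0; the visible y-axis segment lies entirely on the curve.
3. Assembling these constraints gives the stated polynomial.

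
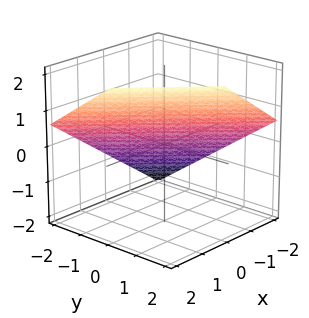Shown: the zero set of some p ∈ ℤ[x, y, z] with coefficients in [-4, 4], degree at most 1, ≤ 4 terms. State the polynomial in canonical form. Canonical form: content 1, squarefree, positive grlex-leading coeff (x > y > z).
(a) The degree is 1 — every cross-section is a straight line — this is a plane.
(b) Observable constraints: one y-axis crossing is at y = -1; it meets the x-axis at x = -1 (among the integer gridlines).
(c) Together with the visible shape, these determine p as stated.

2*x + 2*y - 3*z + 2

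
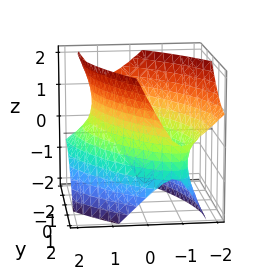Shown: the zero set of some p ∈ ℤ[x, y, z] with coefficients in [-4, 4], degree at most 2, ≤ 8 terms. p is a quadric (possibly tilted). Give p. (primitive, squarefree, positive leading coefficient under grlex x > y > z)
The degree is 2 — no degree-1 surface has this shape.
Reading off the gridlines: the x-axis gridline crossings are at x ∈ {-1, 1}; the surface avoids every integer z-axis point in the box.
The integer polynomial consistent with all of this is the stated p.

2*x^2 + 2*x*y + x*z + y^2 - z^2 - 2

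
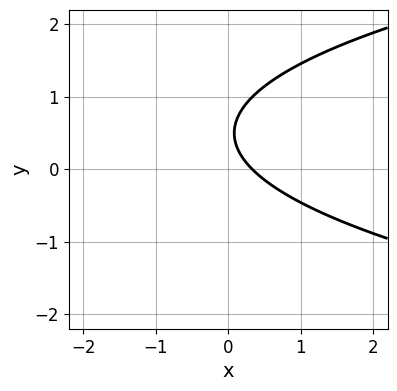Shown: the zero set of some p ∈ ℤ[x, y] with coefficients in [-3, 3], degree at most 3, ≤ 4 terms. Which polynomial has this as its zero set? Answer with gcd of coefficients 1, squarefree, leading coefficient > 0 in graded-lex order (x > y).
3*y^2 - 3*x - 3*y + 1

deg p = 2. No degree-1 curve has this shape.
Against the integer gridlines: no y-intercept at any integer in the box.
Fitting integer coefficients to these (and the overall shape) gives p.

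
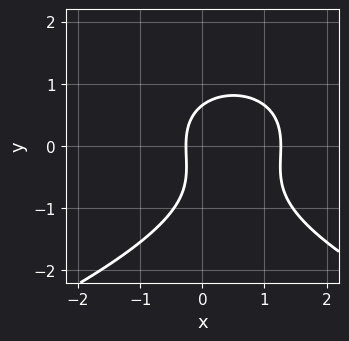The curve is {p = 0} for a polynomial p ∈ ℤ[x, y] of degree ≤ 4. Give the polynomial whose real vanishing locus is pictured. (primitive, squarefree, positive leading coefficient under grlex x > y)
deg p = 3.
Putting this together gives p.

2*y^3 + 3*x^2 + y^2 - 3*x - 1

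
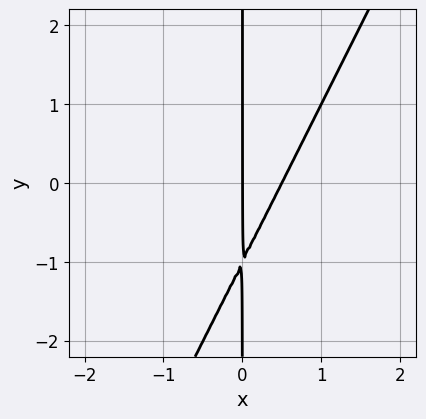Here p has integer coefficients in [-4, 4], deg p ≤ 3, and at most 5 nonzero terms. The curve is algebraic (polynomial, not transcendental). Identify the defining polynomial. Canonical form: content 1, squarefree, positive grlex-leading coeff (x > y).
First, degree: a generic line meets the curve in up to 2 points, so deg p = 2.
Then, against the integer gridlines: one x-axis crossing is at x = 0; the visible y-axis segment lies entirely on the curve.
Finally, putting this together gives p.

2*x^2 - x*y - x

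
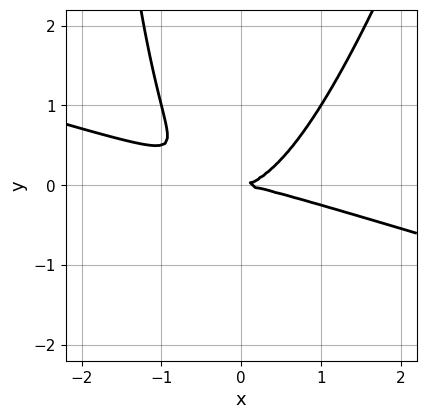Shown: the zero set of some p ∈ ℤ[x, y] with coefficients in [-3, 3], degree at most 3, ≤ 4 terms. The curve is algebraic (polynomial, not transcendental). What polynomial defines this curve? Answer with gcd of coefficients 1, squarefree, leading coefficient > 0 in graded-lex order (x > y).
x^3 + 3*x^2*y - x*y^2 - 3*y^2

First, the degree is 3 — a generic line meets the curve in up to 3 points.
Next, observable constraints: it crosses the x-axis at the gridline x = 0; one y-axis crossing is at y = 0.
Finally, matching integer coefficients to the picture gives p.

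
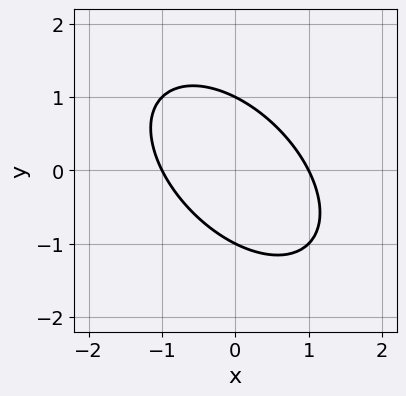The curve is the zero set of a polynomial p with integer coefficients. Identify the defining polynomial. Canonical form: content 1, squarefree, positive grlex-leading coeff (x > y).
(a) Degree: no degree-1 curve has this shape, so deg p = 2.
(b) From the axis intercepts and sections: the y-axis gridline crossings are at y ∈ {-1, 1}; among the integer gridlines, it crosses the x-axis at x ∈ {-1, 1}.
(c) Putting this together gives p.

x^2 + x*y + y^2 - 1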